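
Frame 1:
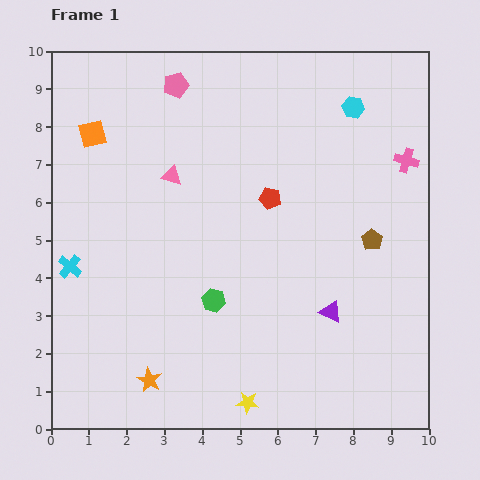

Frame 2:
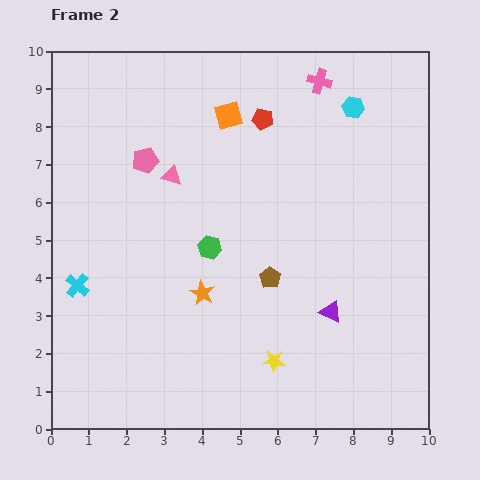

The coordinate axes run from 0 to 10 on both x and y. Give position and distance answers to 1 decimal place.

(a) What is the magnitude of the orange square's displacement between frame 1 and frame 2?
3.6

The orange square moved from (1.1, 7.8) to (4.7, 8.3), a distance of √(3.6² + 0.5²) ≈ 3.6.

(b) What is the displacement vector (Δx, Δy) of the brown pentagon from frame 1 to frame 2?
(-2.7, -1.0)

The brown pentagon was at (8.5, 5.0) in frame 1 and (5.8, 4.0) in frame 2.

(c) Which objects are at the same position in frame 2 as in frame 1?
the purple triangle, the pink triangle, the cyan hexagon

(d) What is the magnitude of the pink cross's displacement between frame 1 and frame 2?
3.1

The pink cross moved from (9.4, 7.1) to (7.1, 9.2), a distance of √(2.3² + 2.1²) ≈ 3.1.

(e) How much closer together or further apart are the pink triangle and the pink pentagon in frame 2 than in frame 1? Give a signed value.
-1.6

Distance in frame 1: 2.4. Distance in frame 2: 0.8.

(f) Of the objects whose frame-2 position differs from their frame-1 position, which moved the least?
the cyan cross

(moved 0.5)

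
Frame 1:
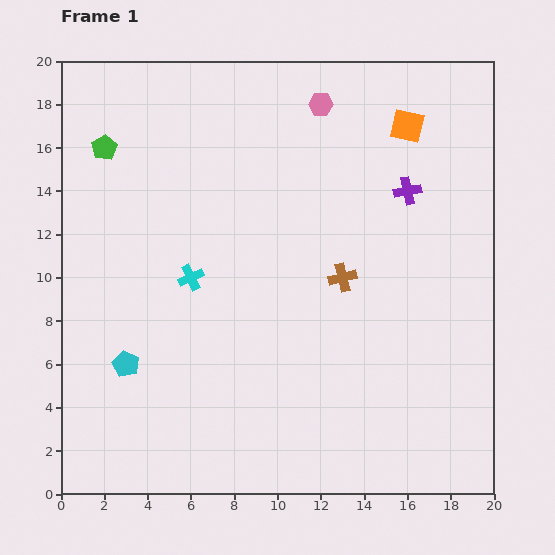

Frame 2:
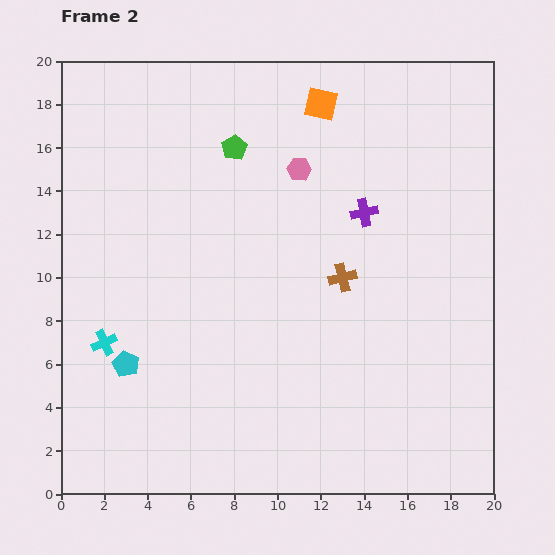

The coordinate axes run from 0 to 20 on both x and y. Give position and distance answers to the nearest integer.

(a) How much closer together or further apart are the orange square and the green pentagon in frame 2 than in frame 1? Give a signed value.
-10

Distance in frame 1: 14. Distance in frame 2: 4.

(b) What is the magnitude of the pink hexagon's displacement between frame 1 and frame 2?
3

The pink hexagon moved from (12, 18) to (11, 15), a distance of √(1² + 3²) ≈ 3.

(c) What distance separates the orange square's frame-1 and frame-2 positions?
4

The orange square moved from (16, 17) to (12, 18), a distance of √(4² + 1²) ≈ 4.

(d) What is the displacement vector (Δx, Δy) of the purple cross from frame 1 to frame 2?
(-2, -1)

The purple cross was at (16, 14) in frame 1 and (14, 13) in frame 2.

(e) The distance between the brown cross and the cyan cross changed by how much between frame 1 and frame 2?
+4

Distance in frame 1: 7. Distance in frame 2: 11.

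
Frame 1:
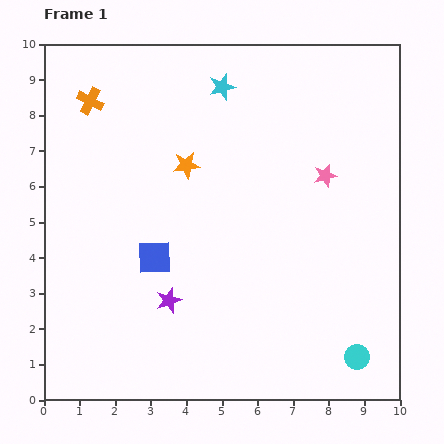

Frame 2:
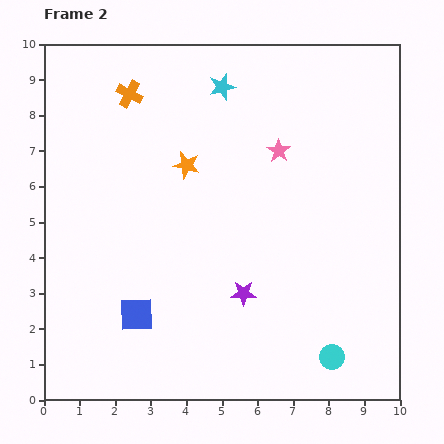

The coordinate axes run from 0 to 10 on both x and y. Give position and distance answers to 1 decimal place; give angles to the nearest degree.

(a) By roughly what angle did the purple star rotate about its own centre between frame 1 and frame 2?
20° clockwise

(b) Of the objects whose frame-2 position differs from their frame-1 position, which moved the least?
the cyan circle

(moved 0.7)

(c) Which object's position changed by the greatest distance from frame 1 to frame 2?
the purple star

(moved 2.1; next 1.7)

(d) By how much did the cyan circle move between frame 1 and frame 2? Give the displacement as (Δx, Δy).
(-0.7, 0.0)

The cyan circle was at (8.8, 1.2) in frame 1 and (8.1, 1.2) in frame 2.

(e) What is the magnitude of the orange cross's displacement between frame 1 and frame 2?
1.1

The orange cross moved from (1.3, 8.4) to (2.4, 8.6), a distance of √(1.1² + 0.2²) ≈ 1.1.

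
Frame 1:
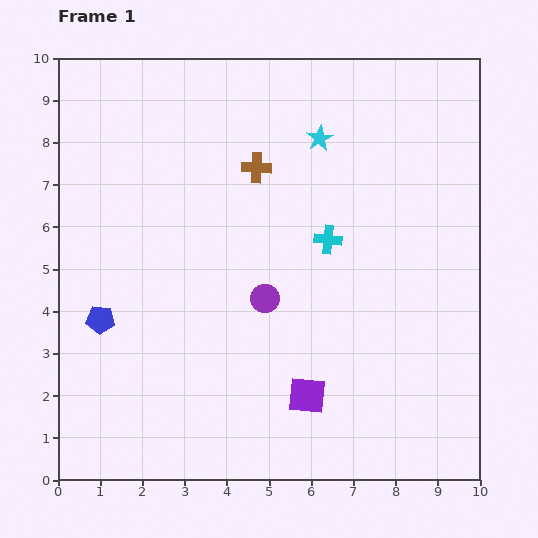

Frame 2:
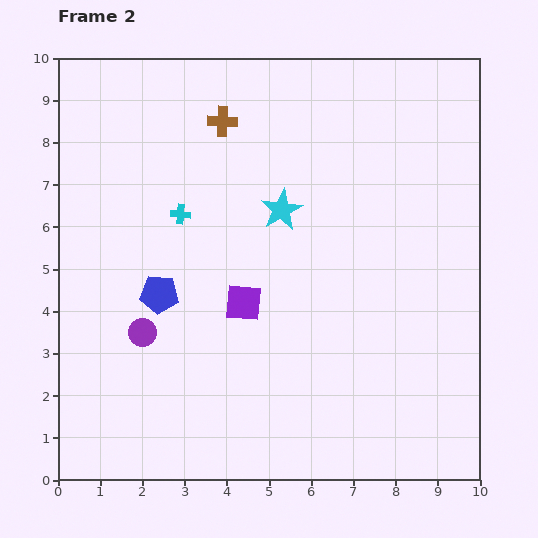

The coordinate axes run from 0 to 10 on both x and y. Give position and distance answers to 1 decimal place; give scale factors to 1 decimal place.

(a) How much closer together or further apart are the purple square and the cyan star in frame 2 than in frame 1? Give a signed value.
-3.7

Distance in frame 1: 6.1. Distance in frame 2: 2.4.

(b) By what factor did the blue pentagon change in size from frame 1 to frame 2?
1.3×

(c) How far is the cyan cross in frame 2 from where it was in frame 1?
3.6

The cyan cross moved from (6.4, 5.7) to (2.9, 6.3), a distance of √(3.5² + 0.6²) ≈ 3.6.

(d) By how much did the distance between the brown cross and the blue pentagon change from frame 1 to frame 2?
-0.8

Distance in frame 1: 5.2. Distance in frame 2: 4.4.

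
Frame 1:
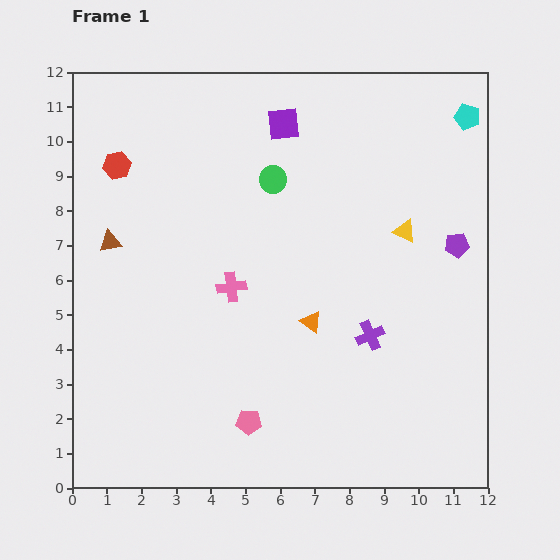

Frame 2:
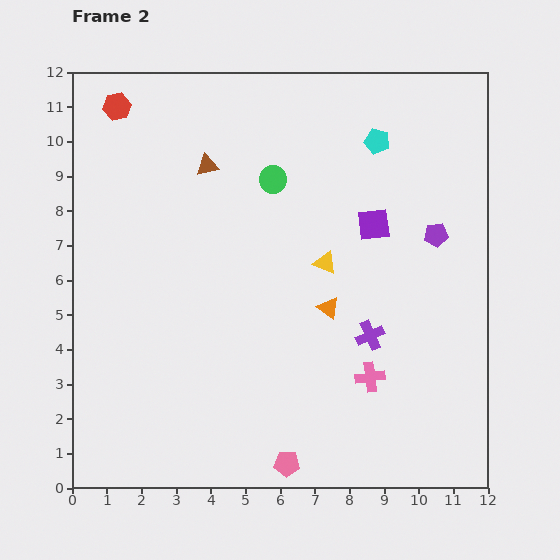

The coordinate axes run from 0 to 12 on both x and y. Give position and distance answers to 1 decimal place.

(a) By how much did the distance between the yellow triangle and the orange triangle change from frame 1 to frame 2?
-2.4

Distance in frame 1: 3.7. Distance in frame 2: 1.3.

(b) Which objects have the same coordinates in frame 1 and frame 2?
the purple cross, the green circle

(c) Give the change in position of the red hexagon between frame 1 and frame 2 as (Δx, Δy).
(0.0, 1.7)

The red hexagon was at (1.3, 9.3) in frame 1 and (1.3, 11.0) in frame 2.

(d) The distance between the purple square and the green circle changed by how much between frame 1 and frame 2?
+1.6

Distance in frame 1: 1.6. Distance in frame 2: 3.2.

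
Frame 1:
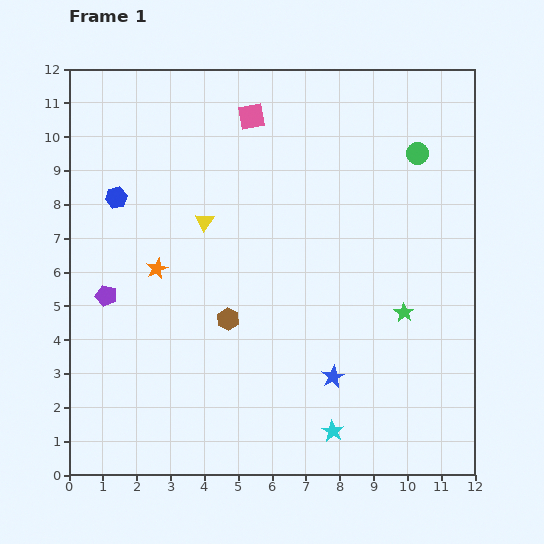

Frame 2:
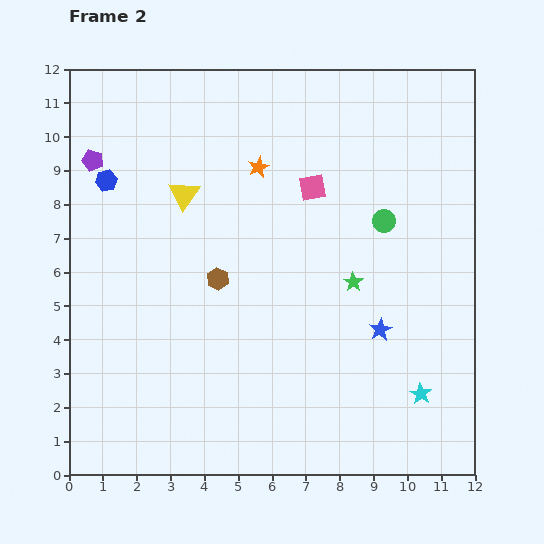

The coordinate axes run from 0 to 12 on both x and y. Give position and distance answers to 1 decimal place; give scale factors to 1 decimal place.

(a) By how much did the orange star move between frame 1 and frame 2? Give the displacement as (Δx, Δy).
(3.0, 3.0)

The orange star was at (2.6, 6.1) in frame 1 and (5.6, 9.1) in frame 2.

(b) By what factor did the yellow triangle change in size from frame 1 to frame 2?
1.7×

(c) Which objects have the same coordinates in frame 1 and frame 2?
none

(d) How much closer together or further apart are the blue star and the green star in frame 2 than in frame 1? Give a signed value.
-1.2

Distance in frame 1: 2.8. Distance in frame 2: 1.6.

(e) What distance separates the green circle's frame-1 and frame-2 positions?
2.2

The green circle moved from (10.3, 9.5) to (9.3, 7.5), a distance of √(1.0² + 2.0²) ≈ 2.2.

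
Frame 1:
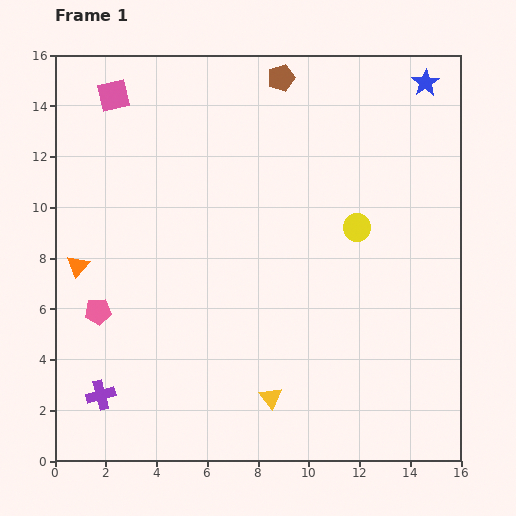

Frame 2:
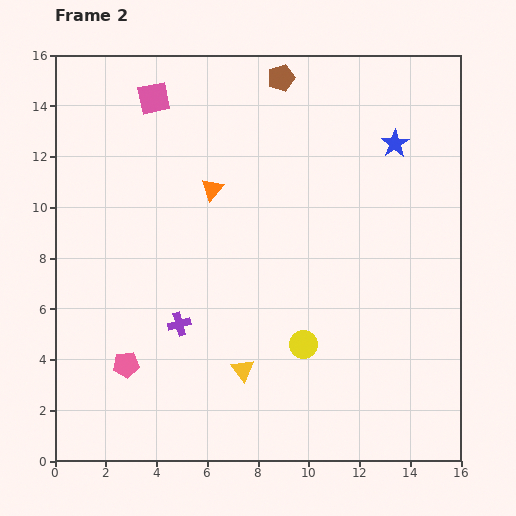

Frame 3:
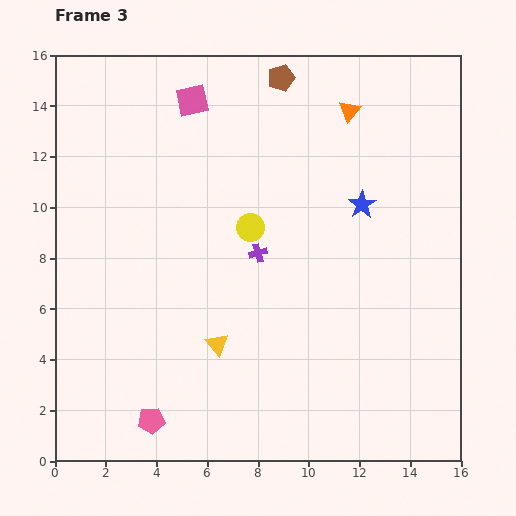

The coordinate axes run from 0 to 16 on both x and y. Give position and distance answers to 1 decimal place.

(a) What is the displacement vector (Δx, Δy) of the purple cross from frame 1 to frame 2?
(3.1, 2.8)

The purple cross was at (1.8, 2.6) in frame 1 and (4.9, 5.4) in frame 2.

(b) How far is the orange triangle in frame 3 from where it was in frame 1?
12.3

The orange triangle moved from (0.9, 7.7) to (11.6, 13.8), a distance of √(10.7² + 6.1²) ≈ 12.3.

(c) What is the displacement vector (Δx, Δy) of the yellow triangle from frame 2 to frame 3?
(-1.0, 1.0)

The yellow triangle was at (7.4, 3.6) in frame 2 and (6.4, 4.6) in frame 3.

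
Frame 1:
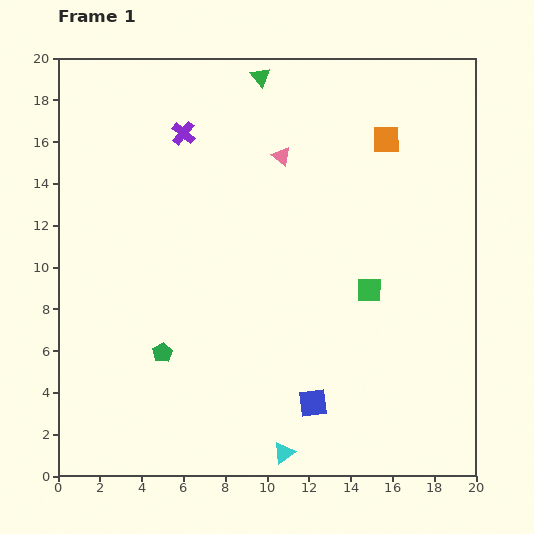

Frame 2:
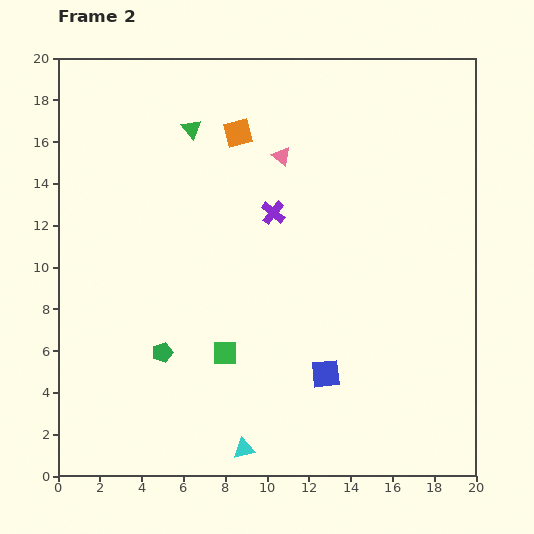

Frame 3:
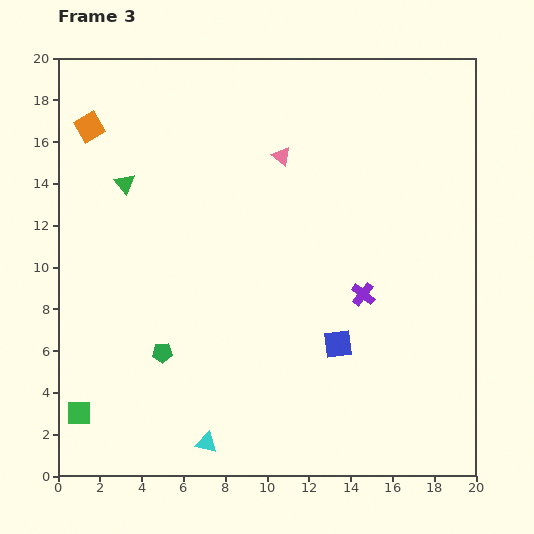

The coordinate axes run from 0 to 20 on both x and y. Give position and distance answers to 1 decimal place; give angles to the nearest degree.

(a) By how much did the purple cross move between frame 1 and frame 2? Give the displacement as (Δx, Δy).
(4.3, -3.8)

The purple cross was at (6.0, 16.4) in frame 1 and (10.3, 12.6) in frame 2.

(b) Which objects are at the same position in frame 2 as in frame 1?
the pink triangle, the green pentagon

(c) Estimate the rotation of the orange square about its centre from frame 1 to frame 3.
31° counter-clockwise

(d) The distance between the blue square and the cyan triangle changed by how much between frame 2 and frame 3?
+2.6

Distance in frame 2: 5.3. Distance in frame 3: 7.9.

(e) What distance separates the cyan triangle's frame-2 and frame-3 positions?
1.8

The cyan triangle moved from (8.9, 1.3) to (7.1, 1.6), a distance of √(1.8² + 0.3²) ≈ 1.8.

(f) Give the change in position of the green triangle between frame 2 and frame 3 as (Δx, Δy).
(-3.2, -2.6)

The green triangle was at (6.4, 16.6) in frame 2 and (3.2, 14.0) in frame 3.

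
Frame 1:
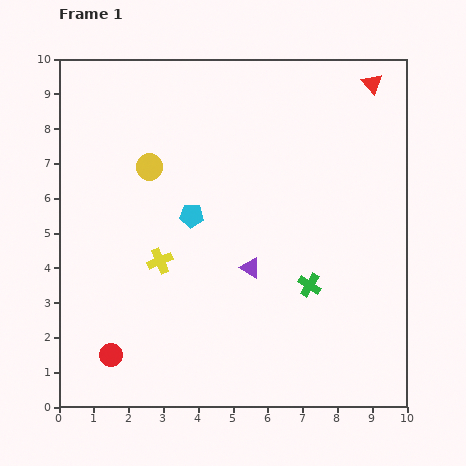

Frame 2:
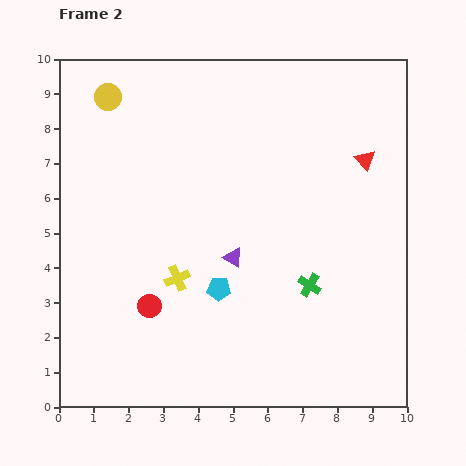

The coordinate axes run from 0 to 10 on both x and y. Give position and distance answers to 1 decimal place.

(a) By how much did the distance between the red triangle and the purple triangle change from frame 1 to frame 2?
-1.7

Distance in frame 1: 6.4. Distance in frame 2: 4.7.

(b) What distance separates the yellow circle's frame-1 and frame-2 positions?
2.3

The yellow circle moved from (2.6, 6.9) to (1.4, 8.9), a distance of √(1.2² + 2.0²) ≈ 2.3.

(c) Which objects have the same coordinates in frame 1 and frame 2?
the green cross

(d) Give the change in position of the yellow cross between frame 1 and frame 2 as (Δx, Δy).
(0.5, -0.5)

The yellow cross was at (2.9, 4.2) in frame 1 and (3.4, 3.7) in frame 2.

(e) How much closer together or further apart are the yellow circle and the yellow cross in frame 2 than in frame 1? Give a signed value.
+2.9

Distance in frame 1: 2.7. Distance in frame 2: 5.6.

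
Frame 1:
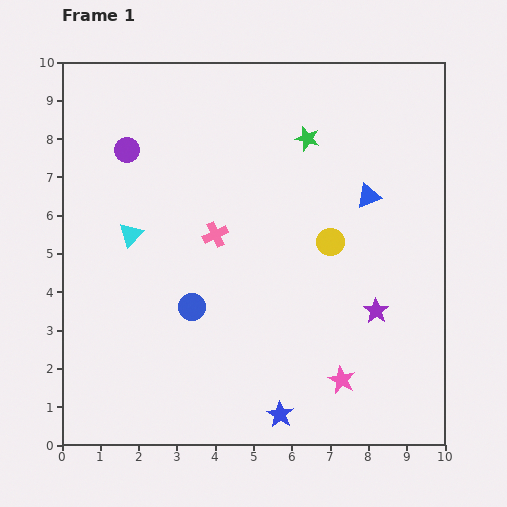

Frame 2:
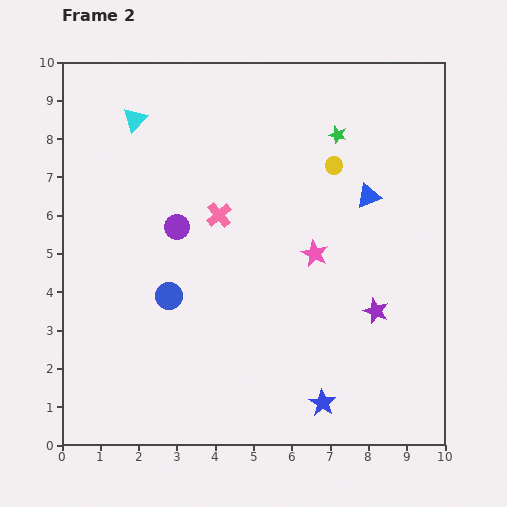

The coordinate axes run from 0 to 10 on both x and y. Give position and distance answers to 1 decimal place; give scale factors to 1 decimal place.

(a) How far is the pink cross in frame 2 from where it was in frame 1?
0.5

The pink cross moved from (4.0, 5.5) to (4.1, 6.0), a distance of √(0.1² + 0.5²) ≈ 0.5.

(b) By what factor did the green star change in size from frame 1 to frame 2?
0.7×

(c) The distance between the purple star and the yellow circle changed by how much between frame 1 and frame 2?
+1.8

Distance in frame 1: 2.2. Distance in frame 2: 4.0.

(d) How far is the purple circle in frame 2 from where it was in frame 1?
2.4

The purple circle moved from (1.7, 7.7) to (3.0, 5.7), a distance of √(1.3² + 2.0²) ≈ 2.4.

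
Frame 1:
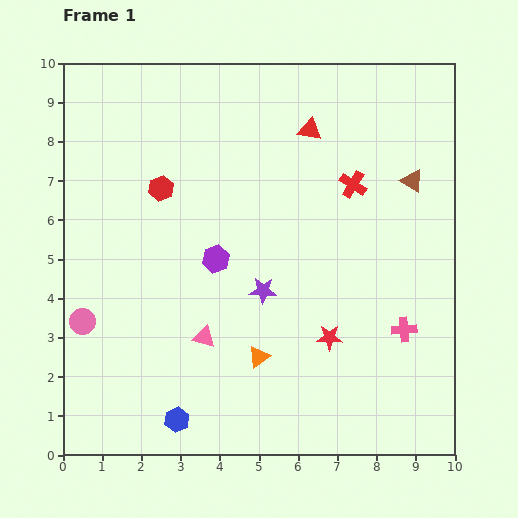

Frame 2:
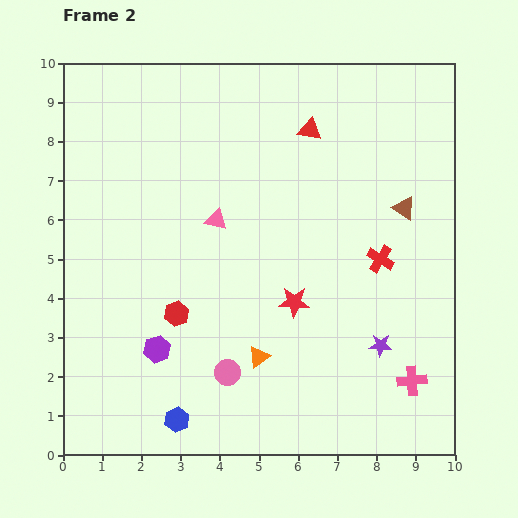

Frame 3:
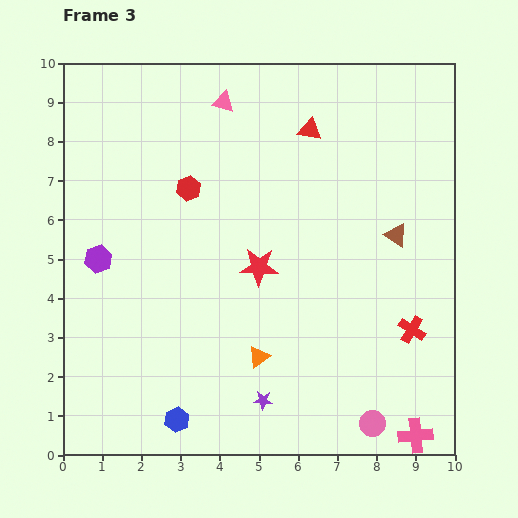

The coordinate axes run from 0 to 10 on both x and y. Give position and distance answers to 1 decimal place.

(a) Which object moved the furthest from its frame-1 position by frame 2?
the pink circle

(moved 3.9; next 3.3)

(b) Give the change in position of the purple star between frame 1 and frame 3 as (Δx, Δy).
(0.0, -2.8)

The purple star was at (5.1, 4.2) in frame 1 and (5.1, 1.4) in frame 3.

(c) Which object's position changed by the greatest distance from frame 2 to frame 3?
the pink circle

(moved 3.9; next 3.3)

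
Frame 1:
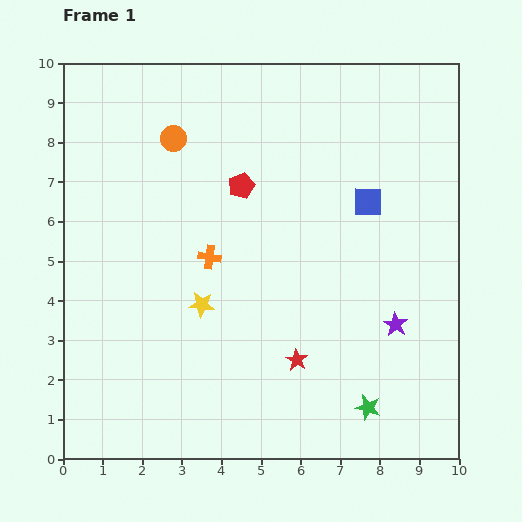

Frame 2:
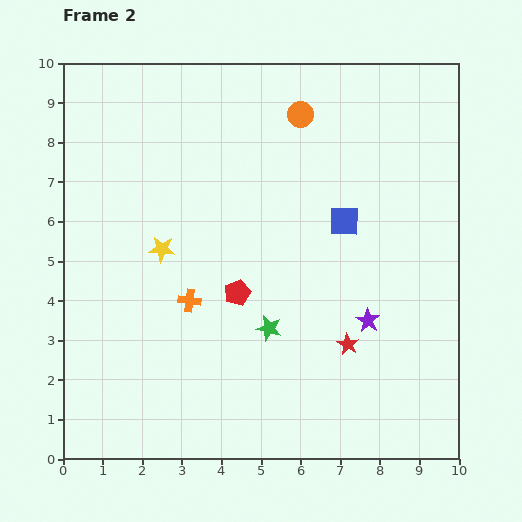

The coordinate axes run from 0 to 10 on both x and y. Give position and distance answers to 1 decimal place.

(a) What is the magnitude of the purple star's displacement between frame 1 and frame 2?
0.7

The purple star moved from (8.4, 3.4) to (7.7, 3.5), a distance of √(0.7² + 0.1²) ≈ 0.7.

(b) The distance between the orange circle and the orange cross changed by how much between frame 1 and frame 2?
+2.4

Distance in frame 1: 3.1. Distance in frame 2: 5.5.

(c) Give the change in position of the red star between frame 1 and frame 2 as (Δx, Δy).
(1.3, 0.4)

The red star was at (5.9, 2.5) in frame 1 and (7.2, 2.9) in frame 2.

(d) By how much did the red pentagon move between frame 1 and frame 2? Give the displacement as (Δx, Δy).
(-0.1, -2.7)

The red pentagon was at (4.5, 6.9) in frame 1 and (4.4, 4.2) in frame 2.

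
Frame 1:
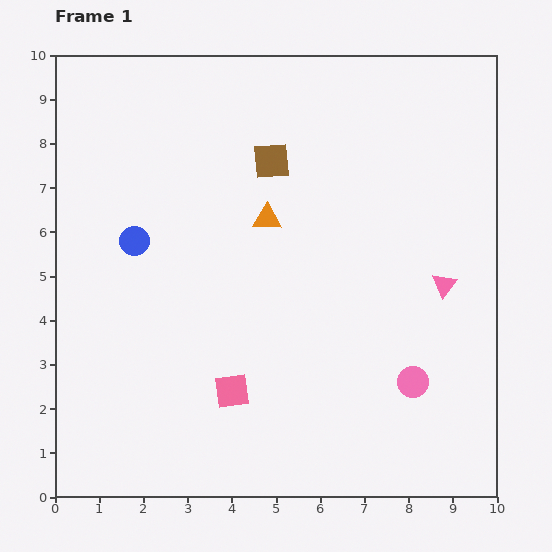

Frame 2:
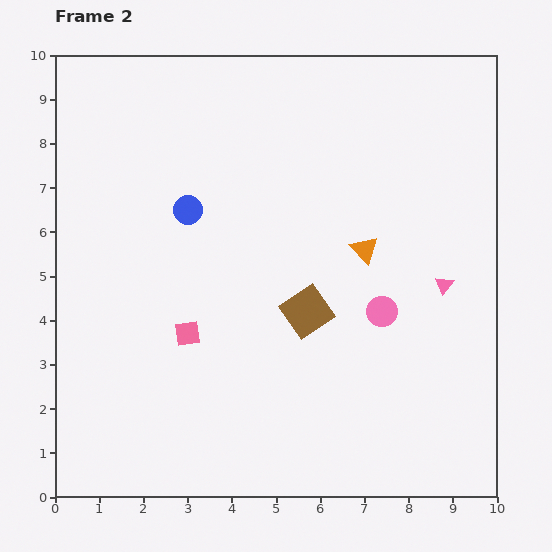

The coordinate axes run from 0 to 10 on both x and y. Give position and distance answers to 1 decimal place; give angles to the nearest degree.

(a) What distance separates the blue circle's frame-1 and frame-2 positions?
1.4

The blue circle moved from (1.8, 5.8) to (3.0, 6.5), a distance of √(1.2² + 0.7²) ≈ 1.4.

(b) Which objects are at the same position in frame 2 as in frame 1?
the pink triangle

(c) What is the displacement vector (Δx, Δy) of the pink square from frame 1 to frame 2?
(-1.0, 1.3)

The pink square was at (4.0, 2.4) in frame 1 and (3.0, 3.7) in frame 2.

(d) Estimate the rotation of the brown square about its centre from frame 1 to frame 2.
30° counter-clockwise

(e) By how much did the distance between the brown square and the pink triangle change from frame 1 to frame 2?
-1.6

Distance in frame 1: 4.8. Distance in frame 2: 3.2.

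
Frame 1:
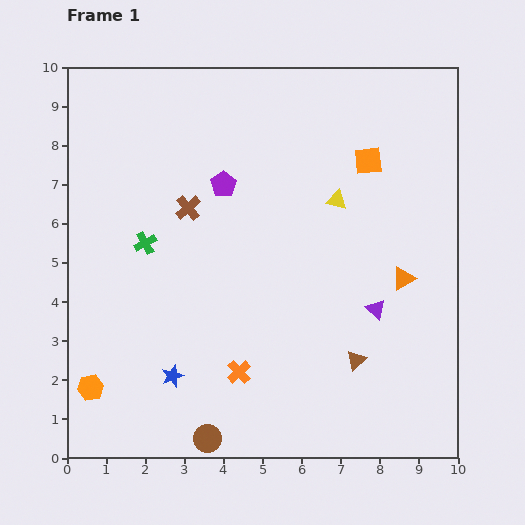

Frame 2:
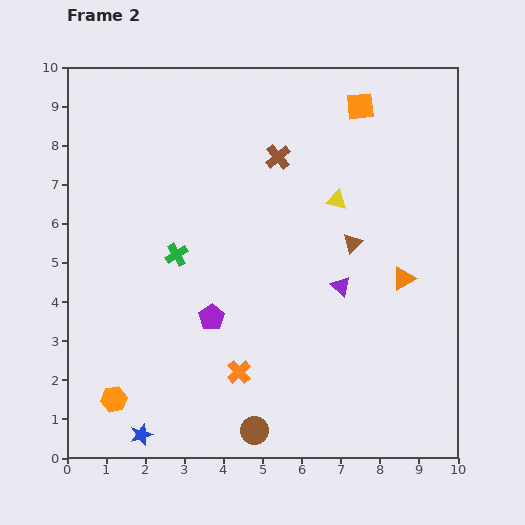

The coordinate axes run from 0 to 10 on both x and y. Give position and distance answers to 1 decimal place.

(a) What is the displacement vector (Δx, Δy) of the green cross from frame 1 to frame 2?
(0.8, -0.3)

The green cross was at (2.0, 5.5) in frame 1 and (2.8, 5.2) in frame 2.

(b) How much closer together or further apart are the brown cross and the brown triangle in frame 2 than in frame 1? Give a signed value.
-2.9

Distance in frame 1: 5.8. Distance in frame 2: 2.9.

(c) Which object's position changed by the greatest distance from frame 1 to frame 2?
the purple pentagon

(moved 3.4; next 3.0)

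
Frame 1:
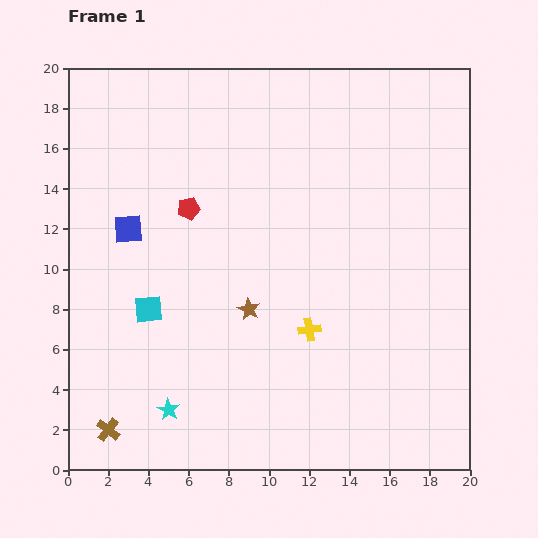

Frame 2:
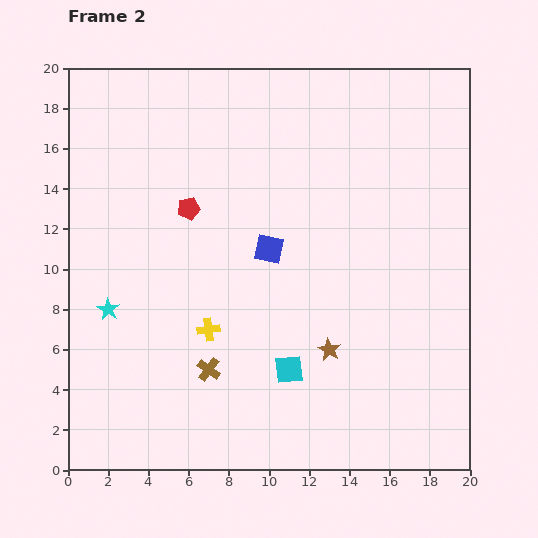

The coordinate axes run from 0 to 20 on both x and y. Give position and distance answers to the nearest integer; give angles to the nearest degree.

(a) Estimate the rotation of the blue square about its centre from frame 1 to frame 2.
16° clockwise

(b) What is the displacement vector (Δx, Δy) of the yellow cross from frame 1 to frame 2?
(-5, 0)

The yellow cross was at (12, 7) in frame 1 and (7, 7) in frame 2.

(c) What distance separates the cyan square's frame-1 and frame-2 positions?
8

The cyan square moved from (4, 8) to (11, 5), a distance of √(7² + 3²) ≈ 8.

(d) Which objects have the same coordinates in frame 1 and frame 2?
the red pentagon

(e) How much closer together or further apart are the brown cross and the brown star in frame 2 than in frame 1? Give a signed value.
-3

Distance in frame 1: 9. Distance in frame 2: 6.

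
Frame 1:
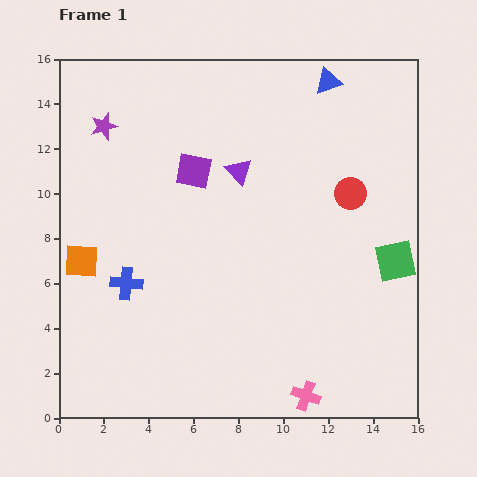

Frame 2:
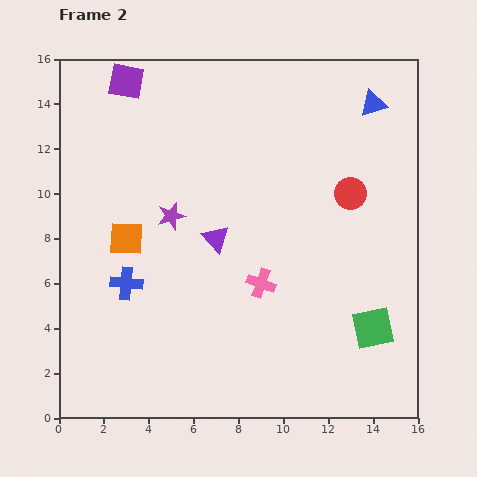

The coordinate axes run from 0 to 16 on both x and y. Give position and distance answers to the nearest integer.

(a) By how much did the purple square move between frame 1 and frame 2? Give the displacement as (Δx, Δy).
(-3, 4)

The purple square was at (6, 11) in frame 1 and (3, 15) in frame 2.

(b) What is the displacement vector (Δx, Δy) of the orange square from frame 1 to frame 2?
(2, 1)

The orange square was at (1, 7) in frame 1 and (3, 8) in frame 2.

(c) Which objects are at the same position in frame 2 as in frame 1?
the red circle, the blue cross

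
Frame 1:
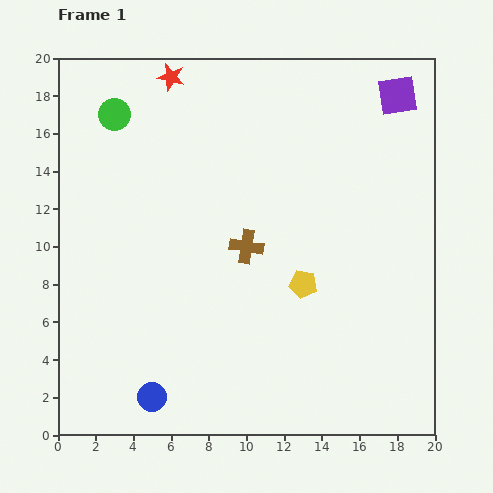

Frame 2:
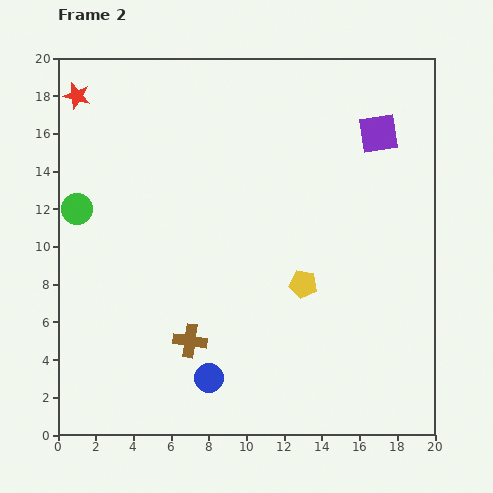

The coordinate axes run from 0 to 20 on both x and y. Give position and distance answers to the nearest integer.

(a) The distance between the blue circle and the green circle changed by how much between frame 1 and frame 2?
-4

Distance in frame 1: 15. Distance in frame 2: 11.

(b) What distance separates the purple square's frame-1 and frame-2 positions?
2

The purple square moved from (18, 18) to (17, 16), a distance of √(1² + 2²) ≈ 2.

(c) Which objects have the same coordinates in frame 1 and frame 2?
the yellow pentagon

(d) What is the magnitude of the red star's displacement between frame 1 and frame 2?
5

The red star moved from (6, 19) to (1, 18), a distance of √(5² + 1²) ≈ 5.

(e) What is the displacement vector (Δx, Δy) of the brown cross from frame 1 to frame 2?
(-3, -5)

The brown cross was at (10, 10) in frame 1 and (7, 5) in frame 2.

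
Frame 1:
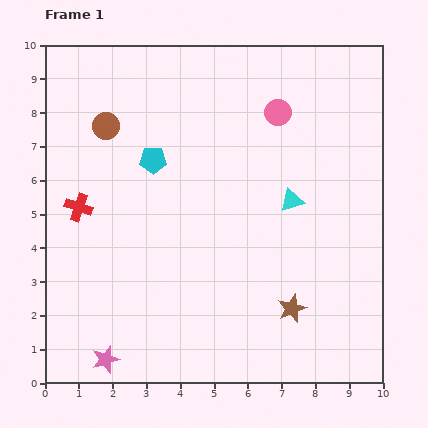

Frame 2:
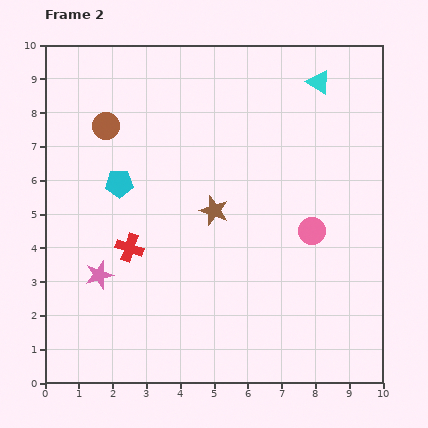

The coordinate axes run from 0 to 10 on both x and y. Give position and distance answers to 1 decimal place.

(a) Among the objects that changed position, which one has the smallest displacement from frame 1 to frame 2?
the cyan pentagon

(moved 1.2)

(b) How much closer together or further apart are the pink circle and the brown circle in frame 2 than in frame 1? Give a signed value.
+1.7

Distance in frame 1: 5.1. Distance in frame 2: 6.8.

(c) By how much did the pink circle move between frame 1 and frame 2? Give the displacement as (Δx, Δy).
(1.0, -3.5)

The pink circle was at (6.9, 8.0) in frame 1 and (7.9, 4.5) in frame 2.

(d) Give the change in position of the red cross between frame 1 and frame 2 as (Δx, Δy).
(1.5, -1.2)

The red cross was at (1.0, 5.2) in frame 1 and (2.5, 4.0) in frame 2.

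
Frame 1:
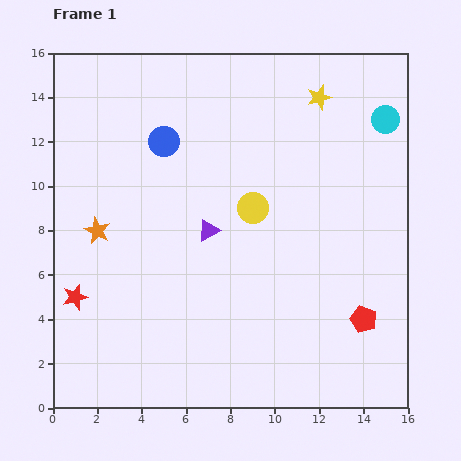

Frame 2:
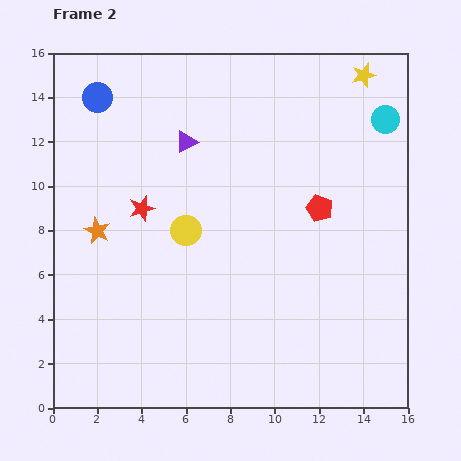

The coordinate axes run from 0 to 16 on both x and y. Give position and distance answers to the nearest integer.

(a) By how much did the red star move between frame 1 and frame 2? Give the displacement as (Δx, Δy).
(3, 4)

The red star was at (1, 5) in frame 1 and (4, 9) in frame 2.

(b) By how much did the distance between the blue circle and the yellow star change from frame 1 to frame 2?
+5

Distance in frame 1: 7. Distance in frame 2: 12.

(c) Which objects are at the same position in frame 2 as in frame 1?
the orange star, the cyan circle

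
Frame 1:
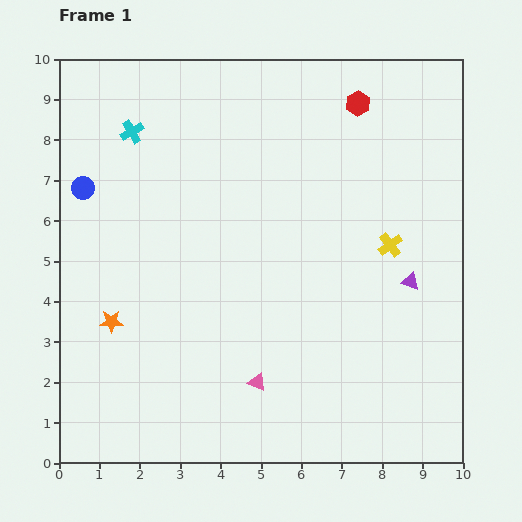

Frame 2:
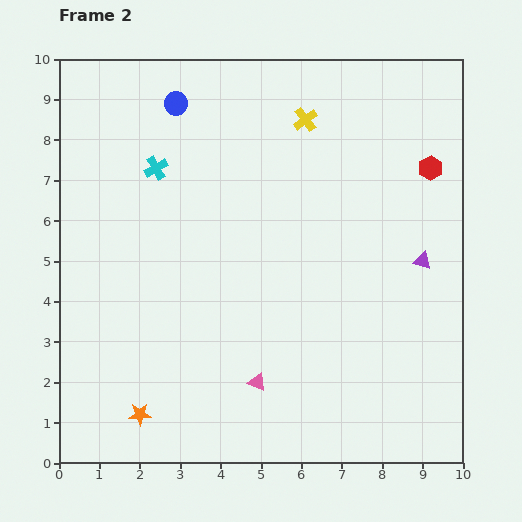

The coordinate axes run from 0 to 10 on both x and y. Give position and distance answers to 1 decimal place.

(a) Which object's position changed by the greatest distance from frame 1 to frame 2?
the yellow cross

(moved 3.7; next 3.1)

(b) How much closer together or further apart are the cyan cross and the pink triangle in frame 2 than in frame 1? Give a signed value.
-1.0

Distance in frame 1: 6.9. Distance in frame 2: 5.9.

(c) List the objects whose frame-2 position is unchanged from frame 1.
the pink triangle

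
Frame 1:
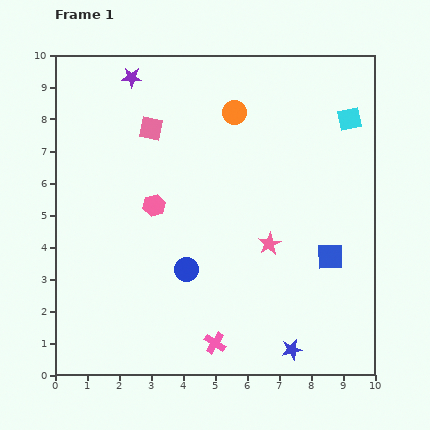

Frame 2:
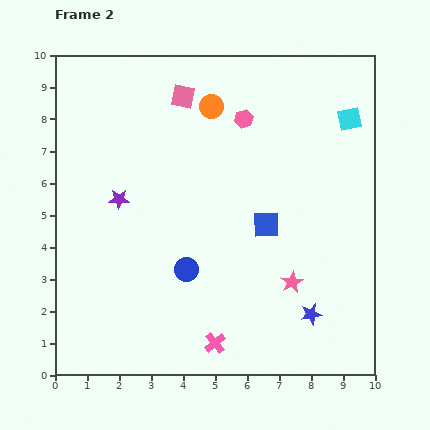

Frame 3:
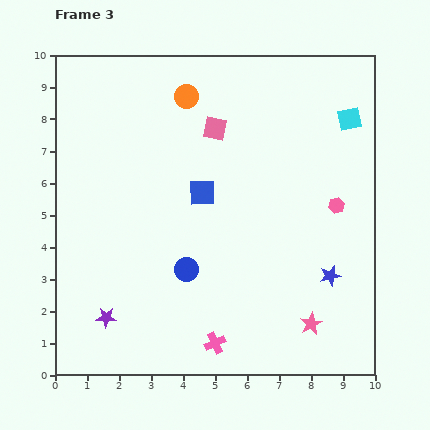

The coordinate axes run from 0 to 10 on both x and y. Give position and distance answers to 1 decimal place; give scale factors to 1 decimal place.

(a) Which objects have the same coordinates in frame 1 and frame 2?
the cyan square, the blue circle, the pink cross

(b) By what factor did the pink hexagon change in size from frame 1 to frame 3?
0.7×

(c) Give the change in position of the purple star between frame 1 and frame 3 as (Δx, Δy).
(-0.8, -7.5)

The purple star was at (2.4, 9.3) in frame 1 and (1.6, 1.8) in frame 3.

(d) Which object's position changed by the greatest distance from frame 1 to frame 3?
the purple star

(moved 7.5; next 5.7)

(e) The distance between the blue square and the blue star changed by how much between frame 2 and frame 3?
+1.7

Distance in frame 2: 3.1. Distance in frame 3: 4.8.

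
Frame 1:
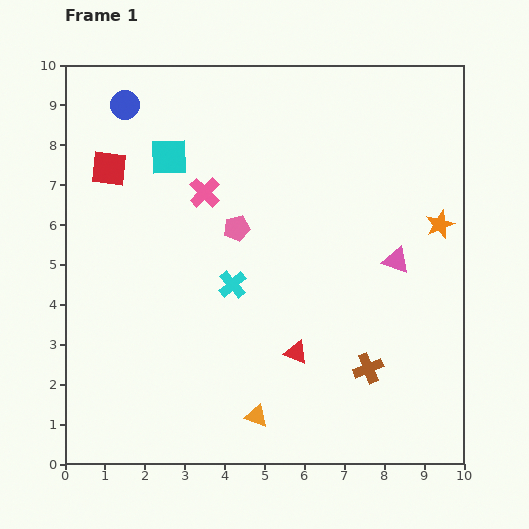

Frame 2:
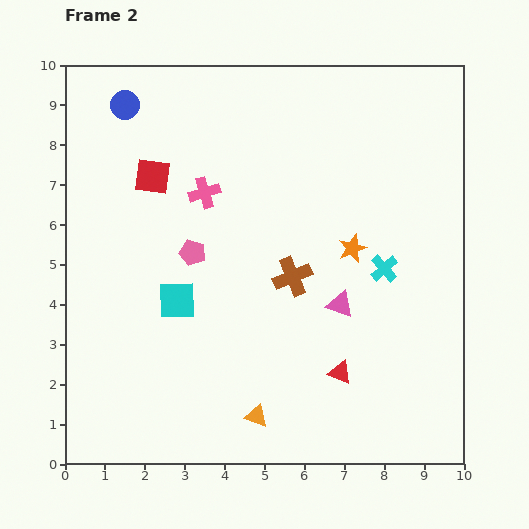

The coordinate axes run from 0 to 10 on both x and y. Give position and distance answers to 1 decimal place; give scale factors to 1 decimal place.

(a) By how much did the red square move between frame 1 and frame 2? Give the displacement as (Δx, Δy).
(1.1, -0.2)

The red square was at (1.1, 7.4) in frame 1 and (2.2, 7.2) in frame 2.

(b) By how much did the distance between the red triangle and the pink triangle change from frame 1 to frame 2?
-1.7

Distance in frame 1: 3.4. Distance in frame 2: 1.7.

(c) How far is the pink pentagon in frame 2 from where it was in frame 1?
1.3

The pink pentagon moved from (4.3, 5.9) to (3.2, 5.3), a distance of √(1.1² + 0.6²) ≈ 1.3.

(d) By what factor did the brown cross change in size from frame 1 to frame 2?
1.3×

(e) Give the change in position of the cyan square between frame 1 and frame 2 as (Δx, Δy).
(0.2, -3.6)

The cyan square was at (2.6, 7.7) in frame 1 and (2.8, 4.1) in frame 2.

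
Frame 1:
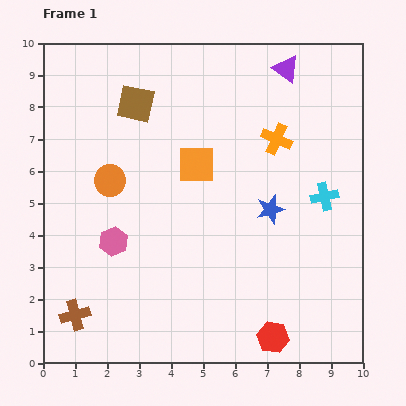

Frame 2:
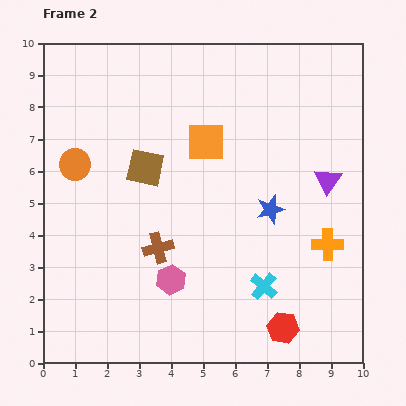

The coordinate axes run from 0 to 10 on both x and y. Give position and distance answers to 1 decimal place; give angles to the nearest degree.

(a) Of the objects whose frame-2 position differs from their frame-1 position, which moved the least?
the red hexagon

(moved 0.4)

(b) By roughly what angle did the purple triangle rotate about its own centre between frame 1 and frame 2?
28° clockwise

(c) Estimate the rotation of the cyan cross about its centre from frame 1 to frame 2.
37° counter-clockwise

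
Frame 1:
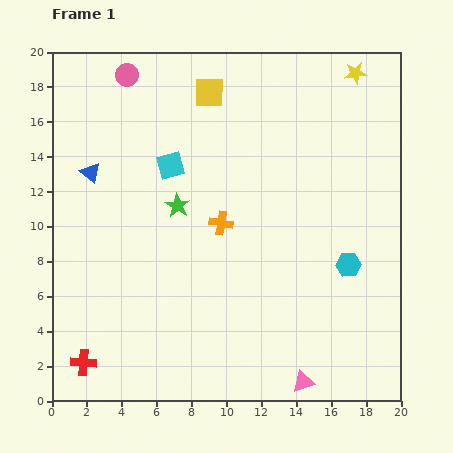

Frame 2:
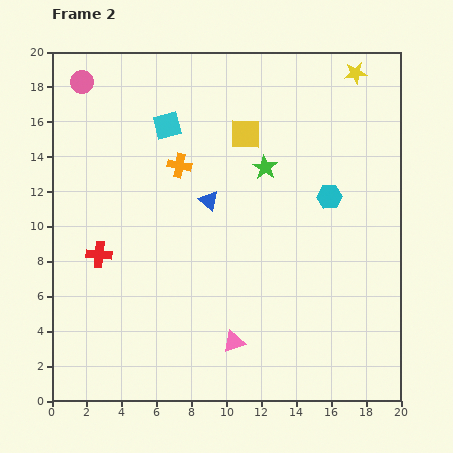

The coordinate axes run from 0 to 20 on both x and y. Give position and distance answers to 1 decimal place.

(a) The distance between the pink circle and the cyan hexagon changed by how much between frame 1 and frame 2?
-1.0

Distance in frame 1: 16.7. Distance in frame 2: 15.7.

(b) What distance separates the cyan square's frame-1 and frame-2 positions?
2.3

The cyan square moved from (6.8, 13.5) to (6.6, 15.8), a distance of √(0.2² + 2.3²) ≈ 2.3.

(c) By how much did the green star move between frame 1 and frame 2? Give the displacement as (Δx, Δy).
(5.0, 2.2)

The green star was at (7.2, 11.2) in frame 1 and (12.2, 13.4) in frame 2.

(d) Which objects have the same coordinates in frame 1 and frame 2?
the yellow star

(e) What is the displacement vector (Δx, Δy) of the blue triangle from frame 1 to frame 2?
(6.8, -1.6)

The blue triangle was at (2.2, 13.1) in frame 1 and (9.0, 11.5) in frame 2.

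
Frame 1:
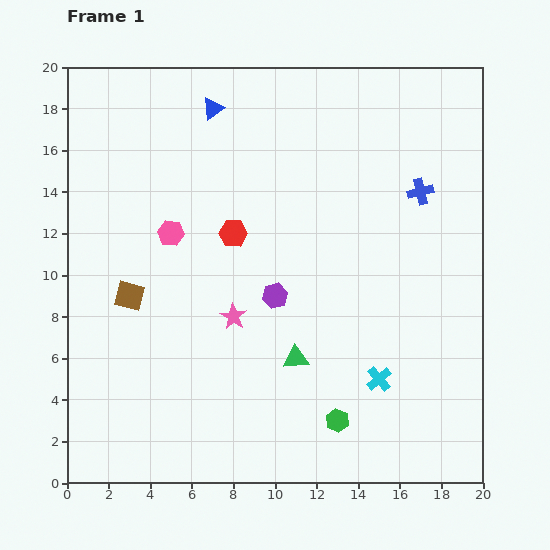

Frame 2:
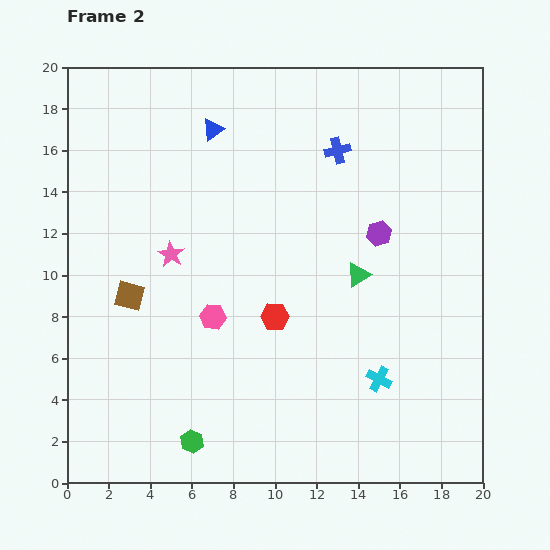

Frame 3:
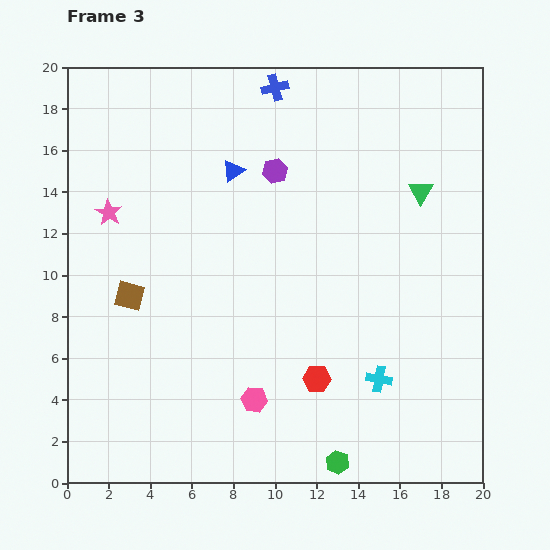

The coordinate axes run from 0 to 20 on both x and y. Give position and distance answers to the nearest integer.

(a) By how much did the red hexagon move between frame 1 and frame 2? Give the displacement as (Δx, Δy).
(2, -4)

The red hexagon was at (8, 12) in frame 1 and (10, 8) in frame 2.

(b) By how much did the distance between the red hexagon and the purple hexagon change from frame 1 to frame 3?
+6

Distance in frame 1: 4. Distance in frame 3: 10.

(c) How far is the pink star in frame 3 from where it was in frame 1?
8

The pink star moved from (8, 8) to (2, 13), a distance of √(6² + 5²) ≈ 8.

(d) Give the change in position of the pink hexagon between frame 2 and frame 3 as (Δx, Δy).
(2, -4)

The pink hexagon was at (7, 8) in frame 2 and (9, 4) in frame 3.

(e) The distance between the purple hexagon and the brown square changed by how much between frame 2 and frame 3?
-3

Distance in frame 2: 12. Distance in frame 3: 9.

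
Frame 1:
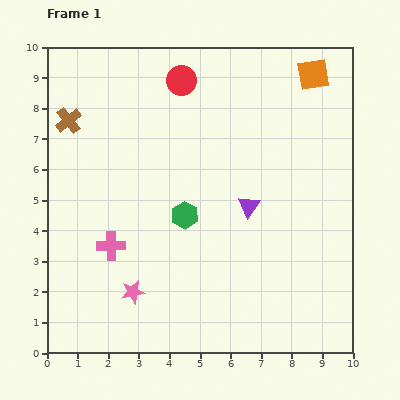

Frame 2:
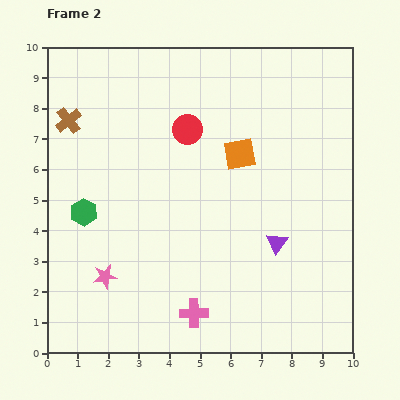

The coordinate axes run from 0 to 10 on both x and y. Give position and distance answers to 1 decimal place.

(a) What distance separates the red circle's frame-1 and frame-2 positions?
1.6

The red circle moved from (4.4, 8.9) to (4.6, 7.3), a distance of √(0.2² + 1.6²) ≈ 1.6.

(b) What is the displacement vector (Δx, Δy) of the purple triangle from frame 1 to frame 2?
(0.9, -1.2)

The purple triangle was at (6.6, 4.8) in frame 1 and (7.5, 3.6) in frame 2.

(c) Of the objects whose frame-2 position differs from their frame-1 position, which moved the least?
the pink star

(moved 1.0)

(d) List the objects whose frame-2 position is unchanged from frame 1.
the brown cross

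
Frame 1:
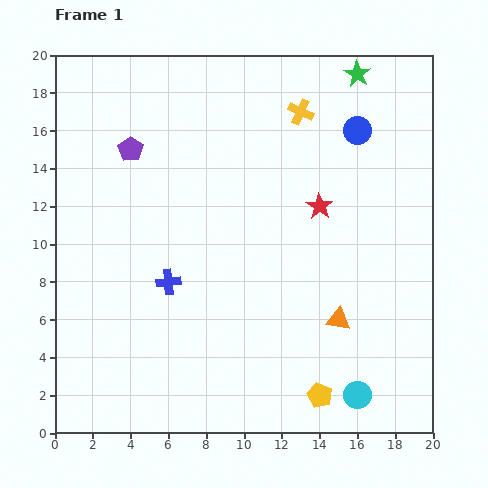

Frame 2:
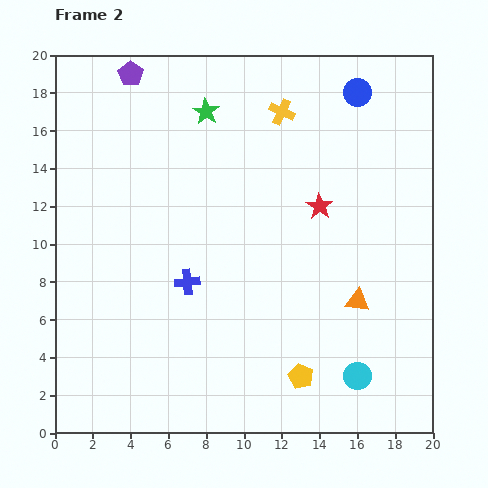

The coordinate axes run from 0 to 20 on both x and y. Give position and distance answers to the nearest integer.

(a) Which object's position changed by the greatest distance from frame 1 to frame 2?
the green star

(moved 8; next 4)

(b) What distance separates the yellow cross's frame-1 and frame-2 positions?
1

The yellow cross moved from (13, 17) to (12, 17), a distance of √(1² + 0²) ≈ 1.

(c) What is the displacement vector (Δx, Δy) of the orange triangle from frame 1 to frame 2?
(1, 1)

The orange triangle was at (15, 6) in frame 1 and (16, 7) in frame 2.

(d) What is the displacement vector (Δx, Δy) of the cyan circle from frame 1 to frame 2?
(0, 1)

The cyan circle was at (16, 2) in frame 1 and (16, 3) in frame 2.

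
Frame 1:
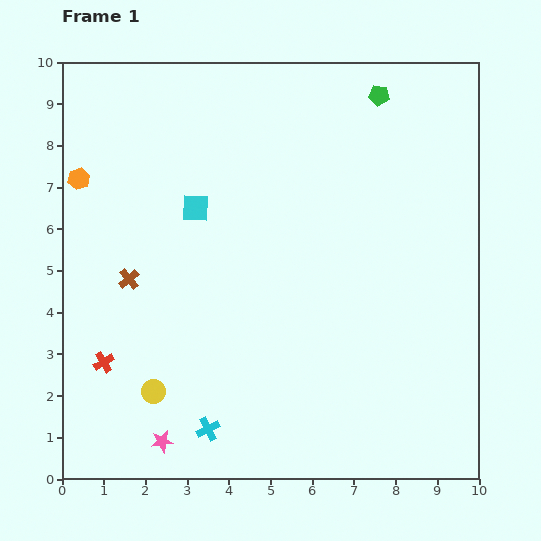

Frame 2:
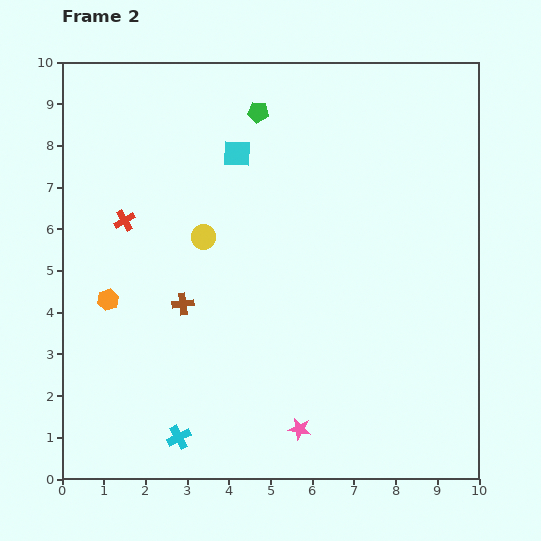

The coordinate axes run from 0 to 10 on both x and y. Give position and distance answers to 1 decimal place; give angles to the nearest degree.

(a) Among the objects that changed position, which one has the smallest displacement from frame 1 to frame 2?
the cyan cross

(moved 0.7)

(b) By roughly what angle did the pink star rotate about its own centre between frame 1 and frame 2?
20° clockwise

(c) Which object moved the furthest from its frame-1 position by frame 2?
the yellow circle

(moved 3.9; next 3.4)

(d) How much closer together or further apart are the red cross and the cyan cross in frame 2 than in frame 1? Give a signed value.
+2.4

Distance in frame 1: 3.0. Distance in frame 2: 5.4.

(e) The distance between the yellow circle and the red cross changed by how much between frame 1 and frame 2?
+0.5

Distance in frame 1: 1.4. Distance in frame 2: 1.9.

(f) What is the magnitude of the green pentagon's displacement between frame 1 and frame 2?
2.9

The green pentagon moved from (7.6, 9.2) to (4.7, 8.8), a distance of √(2.9² + 0.4²) ≈ 2.9.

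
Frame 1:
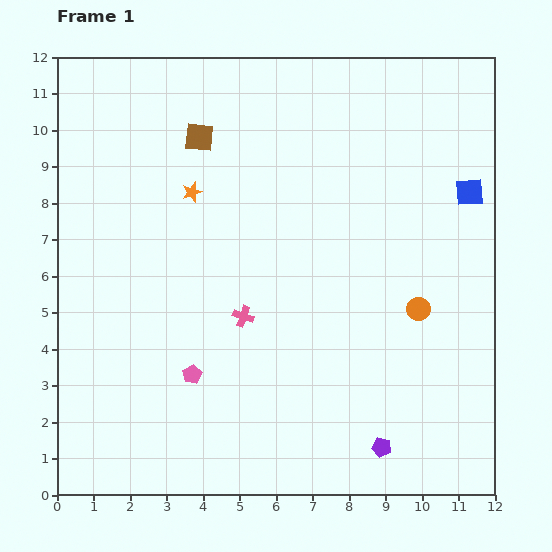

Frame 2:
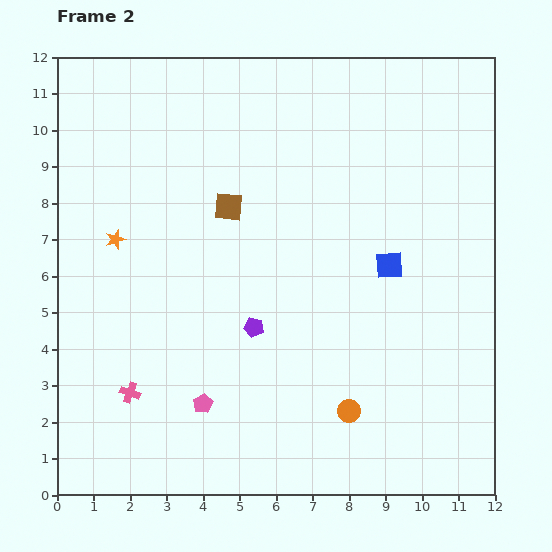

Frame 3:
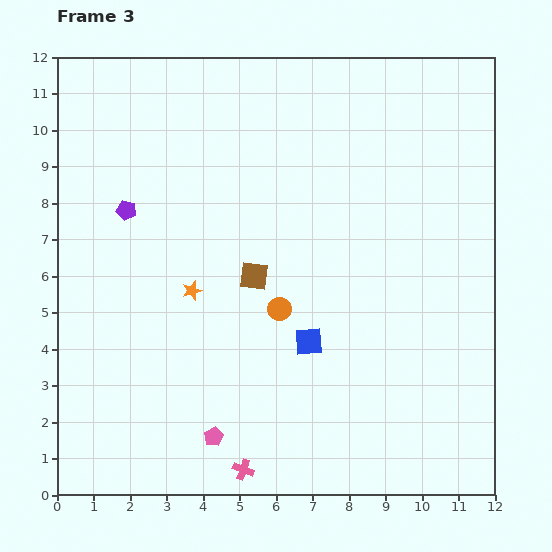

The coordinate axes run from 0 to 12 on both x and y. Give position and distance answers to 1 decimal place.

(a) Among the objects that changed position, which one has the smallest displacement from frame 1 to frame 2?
the pink pentagon

(moved 0.9)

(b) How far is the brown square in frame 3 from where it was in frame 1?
4.1

The brown square moved from (3.9, 9.8) to (5.4, 6.0), a distance of √(1.5² + 3.8²) ≈ 4.1.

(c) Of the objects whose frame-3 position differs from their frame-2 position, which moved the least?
the pink pentagon

(moved 0.9)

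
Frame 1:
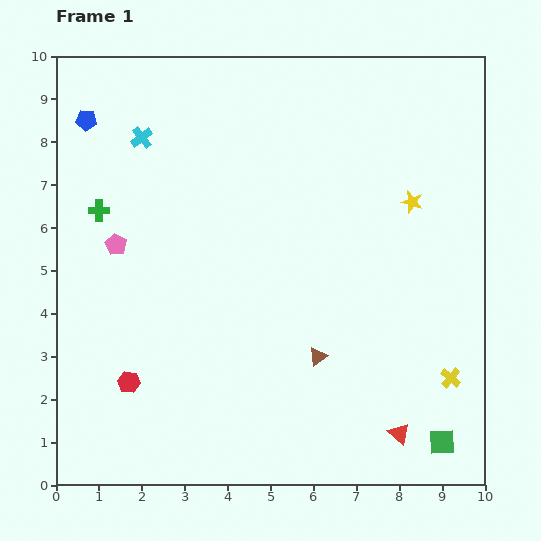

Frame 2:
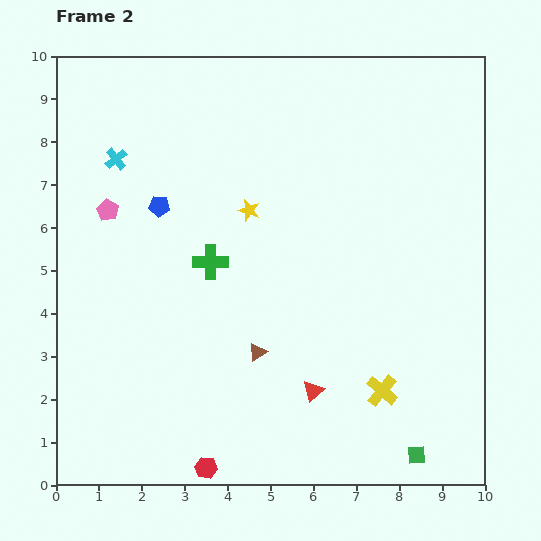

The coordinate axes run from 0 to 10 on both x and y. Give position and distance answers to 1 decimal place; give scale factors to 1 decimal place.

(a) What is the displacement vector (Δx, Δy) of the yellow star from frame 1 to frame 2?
(-3.8, -0.2)

The yellow star was at (8.3, 6.6) in frame 1 and (4.5, 6.4) in frame 2.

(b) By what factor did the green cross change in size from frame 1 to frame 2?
1.7×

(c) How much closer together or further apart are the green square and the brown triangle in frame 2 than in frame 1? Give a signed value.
+0.9

Distance in frame 1: 3.5. Distance in frame 2: 4.4.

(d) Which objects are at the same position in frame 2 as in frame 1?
none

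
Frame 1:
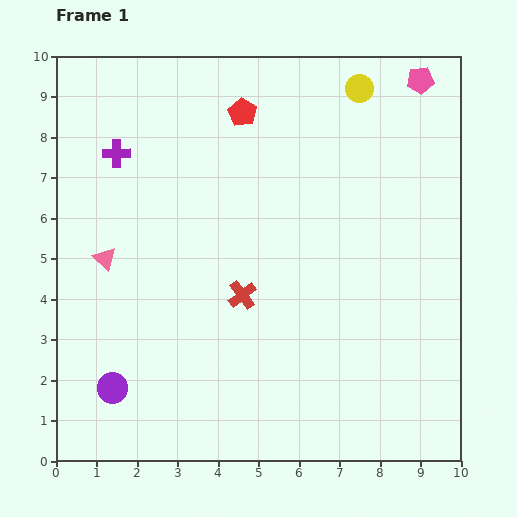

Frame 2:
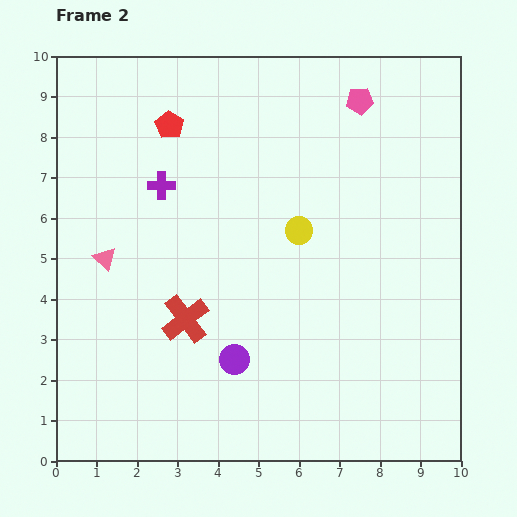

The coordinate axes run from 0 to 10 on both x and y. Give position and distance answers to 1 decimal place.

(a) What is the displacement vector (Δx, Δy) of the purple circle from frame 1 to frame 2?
(3.0, 0.7)

The purple circle was at (1.4, 1.8) in frame 1 and (4.4, 2.5) in frame 2.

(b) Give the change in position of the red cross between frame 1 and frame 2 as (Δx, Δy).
(-1.4, -0.6)

The red cross was at (4.6, 4.1) in frame 1 and (3.2, 3.5) in frame 2.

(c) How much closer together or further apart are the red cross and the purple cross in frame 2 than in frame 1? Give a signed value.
-1.3

Distance in frame 1: 4.7. Distance in frame 2: 3.4.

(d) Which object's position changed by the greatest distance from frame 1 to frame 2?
the yellow circle

(moved 3.8; next 3.1)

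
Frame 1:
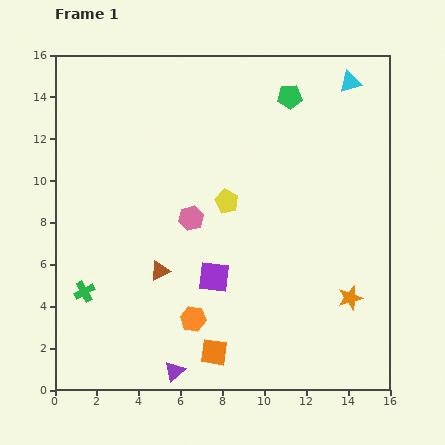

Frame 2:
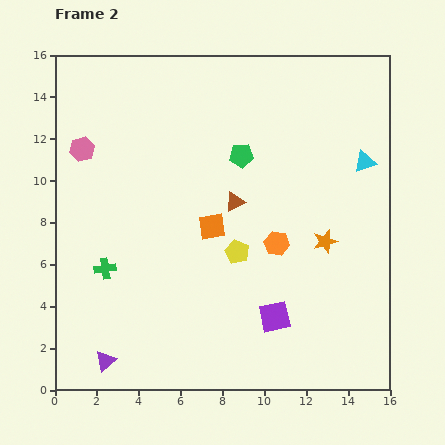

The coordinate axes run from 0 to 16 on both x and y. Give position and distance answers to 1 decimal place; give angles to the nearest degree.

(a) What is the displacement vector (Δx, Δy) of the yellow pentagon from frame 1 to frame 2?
(0.5, -2.4)

The yellow pentagon was at (8.2, 9.0) in frame 1 and (8.7, 6.6) in frame 2.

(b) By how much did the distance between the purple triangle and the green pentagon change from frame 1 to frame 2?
-2.4

Distance in frame 1: 14.2. Distance in frame 2: 11.8.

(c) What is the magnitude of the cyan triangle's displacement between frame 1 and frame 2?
3.9

The cyan triangle moved from (14.1, 14.7) to (14.8, 10.9), a distance of √(0.7² + 3.8²) ≈ 3.9.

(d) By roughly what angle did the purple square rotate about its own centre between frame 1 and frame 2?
18° counter-clockwise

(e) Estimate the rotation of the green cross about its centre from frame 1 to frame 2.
20° clockwise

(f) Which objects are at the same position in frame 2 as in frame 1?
none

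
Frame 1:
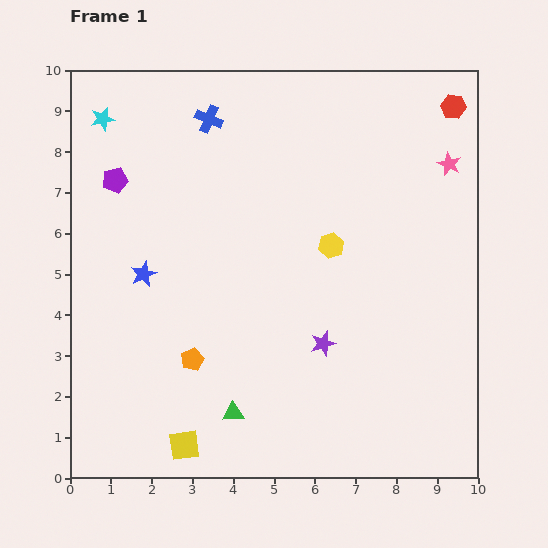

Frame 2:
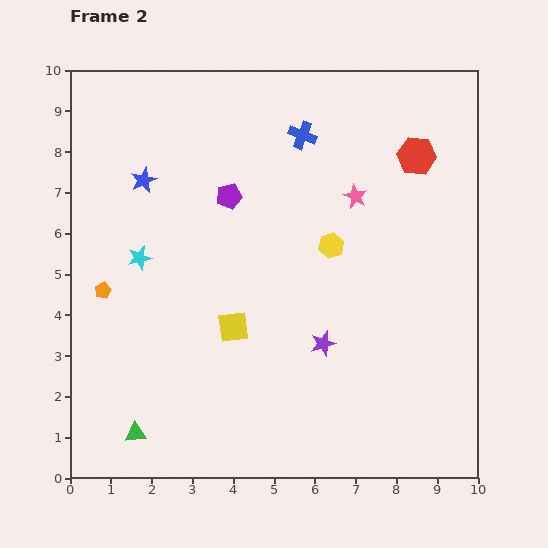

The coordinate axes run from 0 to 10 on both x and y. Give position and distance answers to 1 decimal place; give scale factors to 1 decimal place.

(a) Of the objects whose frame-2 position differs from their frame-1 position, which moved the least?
the red hexagon

(moved 1.5)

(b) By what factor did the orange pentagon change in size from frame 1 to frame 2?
0.7×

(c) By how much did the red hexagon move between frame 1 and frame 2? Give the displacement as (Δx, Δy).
(-0.9, -1.2)

The red hexagon was at (9.4, 9.1) in frame 1 and (8.5, 7.9) in frame 2.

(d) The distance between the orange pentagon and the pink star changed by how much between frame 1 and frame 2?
-1.3

Distance in frame 1: 7.9. Distance in frame 2: 6.6.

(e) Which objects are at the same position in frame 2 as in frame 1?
the purple star, the yellow hexagon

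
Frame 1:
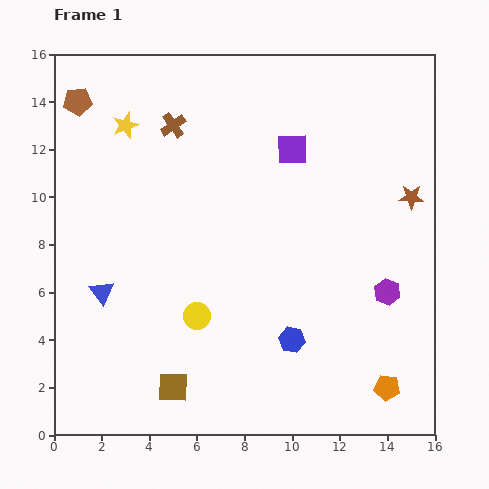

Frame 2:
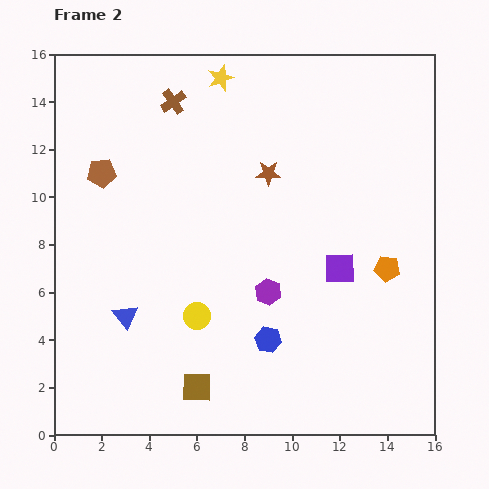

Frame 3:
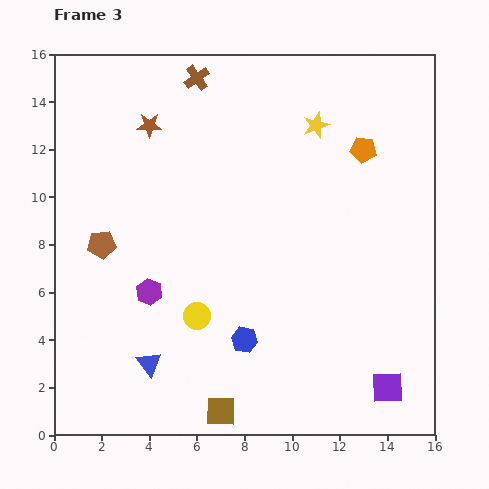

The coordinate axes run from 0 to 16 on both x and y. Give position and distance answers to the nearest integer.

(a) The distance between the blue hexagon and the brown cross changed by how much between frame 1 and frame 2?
+1

Distance in frame 1: 10. Distance in frame 2: 11.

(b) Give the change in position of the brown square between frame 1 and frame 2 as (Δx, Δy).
(1, 0)

The brown square was at (5, 2) in frame 1 and (6, 2) in frame 2.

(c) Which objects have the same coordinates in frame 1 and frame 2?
the yellow circle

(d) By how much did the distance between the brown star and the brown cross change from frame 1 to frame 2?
-5

Distance in frame 1: 10. Distance in frame 2: 5.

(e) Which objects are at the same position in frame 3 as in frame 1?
the yellow circle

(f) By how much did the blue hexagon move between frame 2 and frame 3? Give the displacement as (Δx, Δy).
(-1, 0)

The blue hexagon was at (9, 4) in frame 2 and (8, 4) in frame 3.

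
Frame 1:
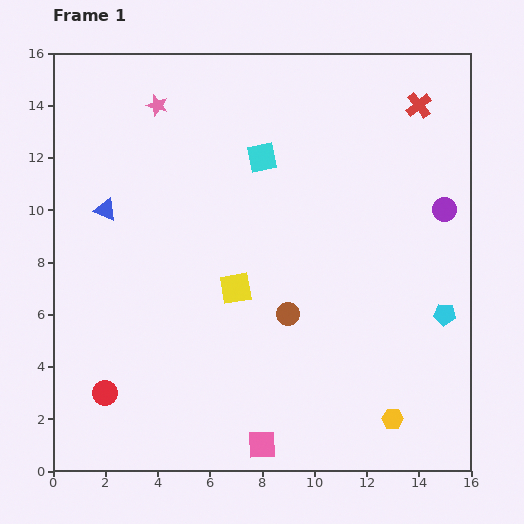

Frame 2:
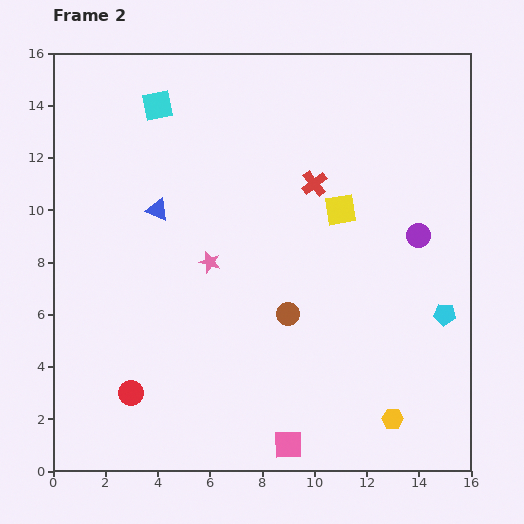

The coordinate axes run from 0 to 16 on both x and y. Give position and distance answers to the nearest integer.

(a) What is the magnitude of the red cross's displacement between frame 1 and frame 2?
5

The red cross moved from (14, 14) to (10, 11), a distance of √(4² + 3²) ≈ 5.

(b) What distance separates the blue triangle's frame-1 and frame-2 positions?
2

The blue triangle moved from (2, 10) to (4, 10), a distance of √(2² + 0²) ≈ 2.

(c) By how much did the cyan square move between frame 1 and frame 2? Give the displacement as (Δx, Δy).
(-4, 2)

The cyan square was at (8, 12) in frame 1 and (4, 14) in frame 2.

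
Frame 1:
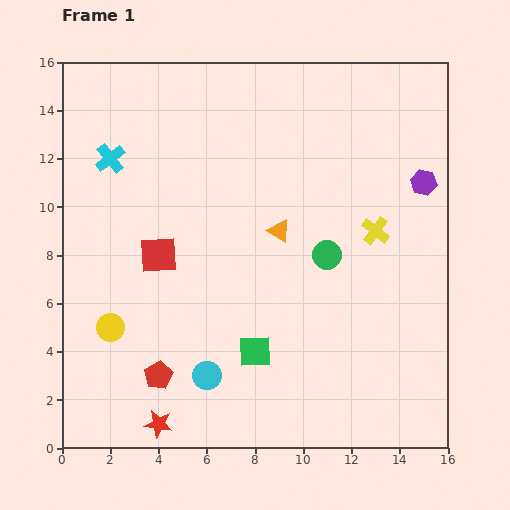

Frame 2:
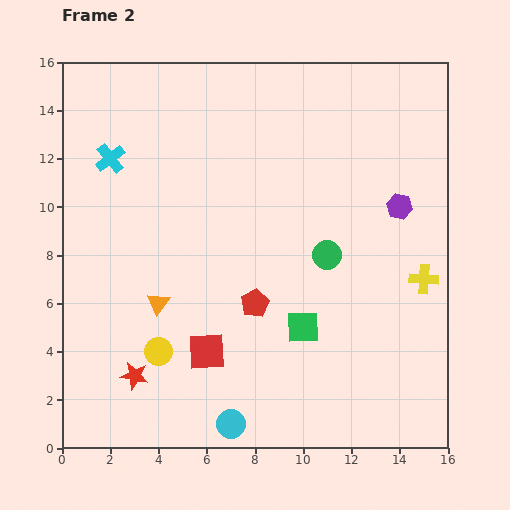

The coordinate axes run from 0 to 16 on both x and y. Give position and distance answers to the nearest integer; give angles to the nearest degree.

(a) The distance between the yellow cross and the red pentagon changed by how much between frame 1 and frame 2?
-4

Distance in frame 1: 11. Distance in frame 2: 7.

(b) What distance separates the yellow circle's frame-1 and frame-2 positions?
2

The yellow circle moved from (2, 5) to (4, 4), a distance of √(2² + 1²) ≈ 2.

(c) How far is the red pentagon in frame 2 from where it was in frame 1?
5

The red pentagon moved from (4, 3) to (8, 6), a distance of √(4² + 3²) ≈ 5.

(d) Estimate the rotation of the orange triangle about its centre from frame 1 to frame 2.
36° clockwise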